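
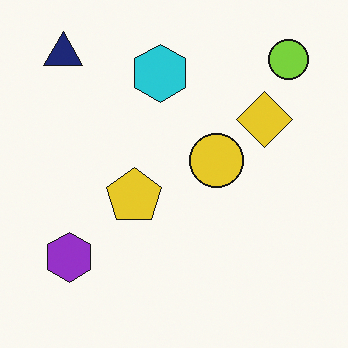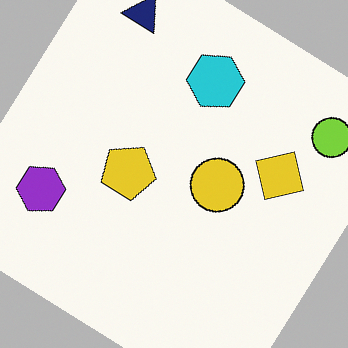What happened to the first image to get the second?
It was rotated clockwise by a large amount — several tens of degrees.

Every shape is tilted by the same angle and the image corners show triangular fill wedges — a whole-image rotation by a non-right angle.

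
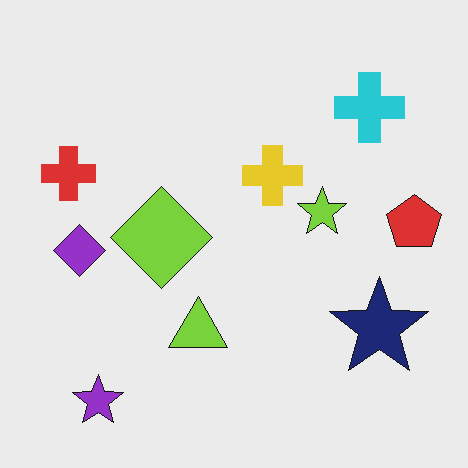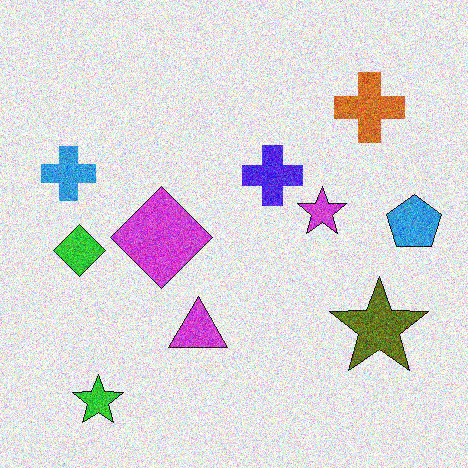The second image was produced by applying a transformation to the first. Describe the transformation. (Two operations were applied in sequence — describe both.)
The image was hue-shifted through roughly half the color wheel, then degraded with strong gaussian noise.

Every shape's color has rotated by the same amount around the hue wheel — a uniform hue shift. Random speckle covers the whole image, including the flat background.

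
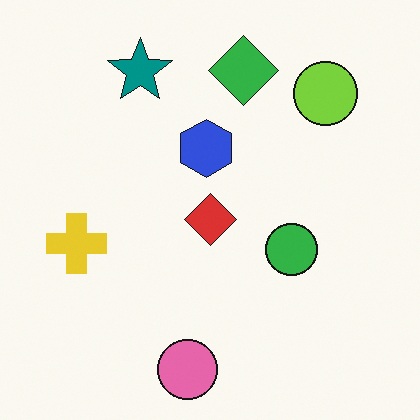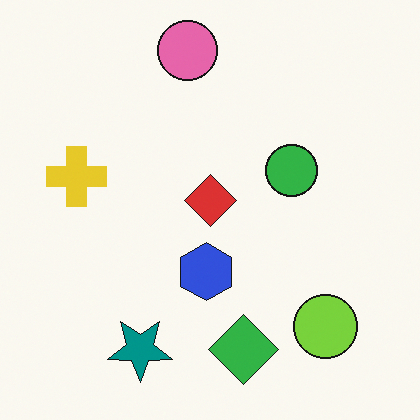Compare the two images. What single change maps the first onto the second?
The second image is the first flipped vertically (top ↔ bottom).

The pink circle is in the bottom of the first image and the top of the second — shapes on opposite sides of the horizontal midline have swapped in a mirror flip.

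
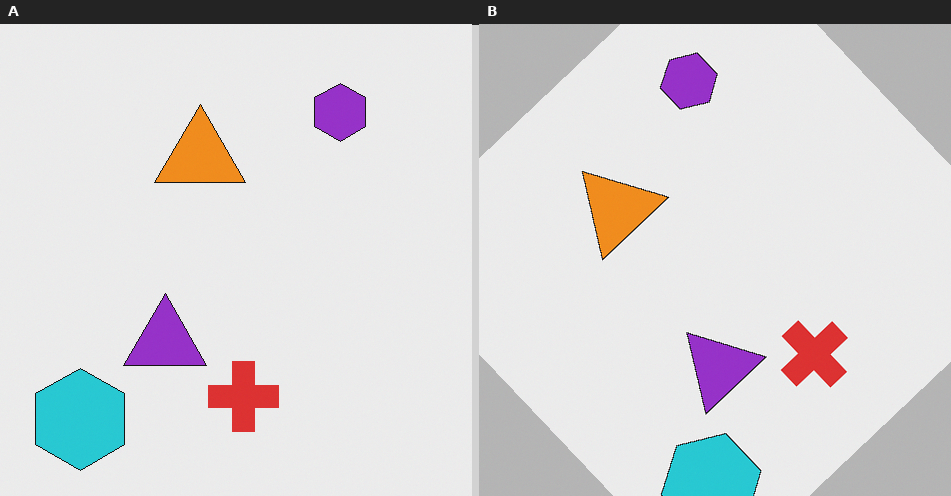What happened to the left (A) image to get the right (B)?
Rotated counter-clockwise by a large amount — several tens of degrees.

Every shape is tilted by the same angle and the image corners show triangular fill wedges — a whole-image rotation by a non-right angle.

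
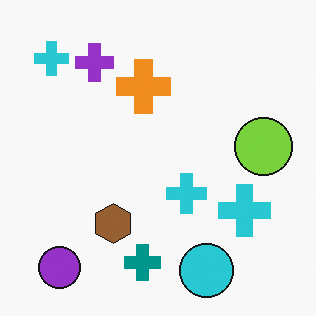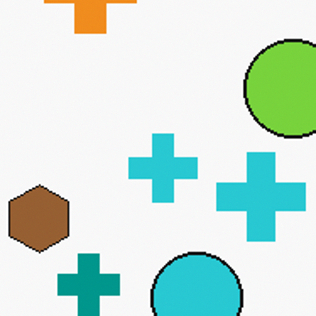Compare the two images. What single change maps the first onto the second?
The second image is the first cropped tightly and scaled back up.

The visible shapes are larger and the field of view is narrower; shapes near the original edges may be partly or wholly outside the frame — a crop-and-rescale.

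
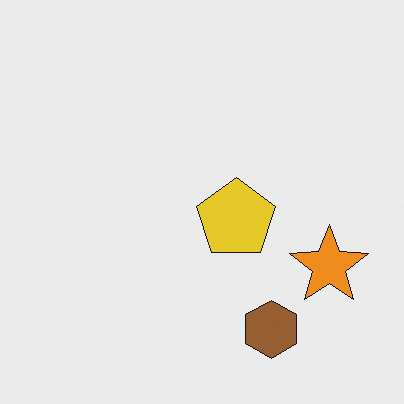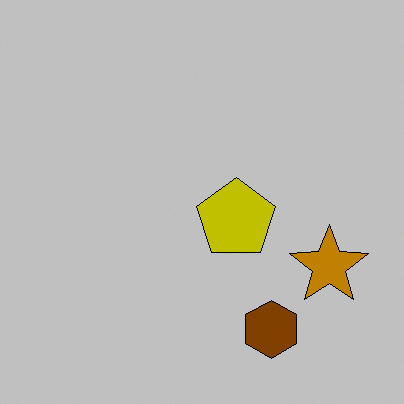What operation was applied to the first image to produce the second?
Aggressively posterized.

Each flat color has snapped to a coarser quantized level — most visibly, the near-white background has dropped to a flat grey.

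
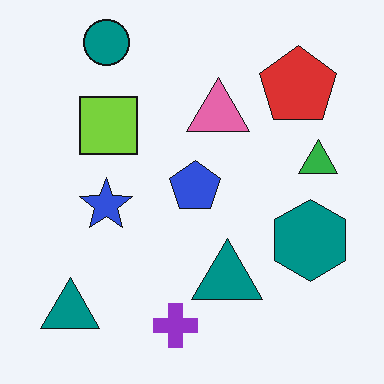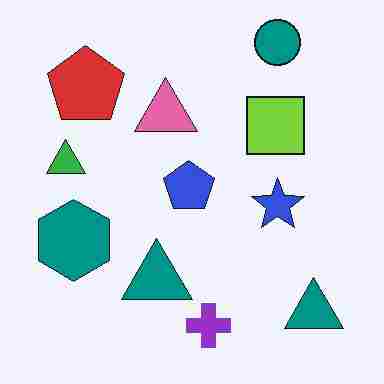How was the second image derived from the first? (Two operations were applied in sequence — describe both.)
The second image is the first heavily JPEG-compressed with obvious blocking artifacts, then flipped horizontally (left ↔ right).

Blocky 8×8 compression artifacts appear around shape edges and the flat background shows ringing — characteristic JPEG degradation. The green triangle is in the right of the first image and the left of the second — shapes on opposite sides of the vertical midline have swapped in a mirror flip.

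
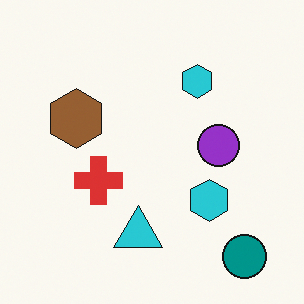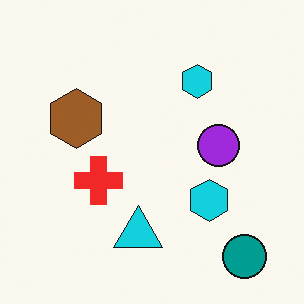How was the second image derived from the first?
The image was slightly oversaturated.

All colors are more vivid — a global saturation change.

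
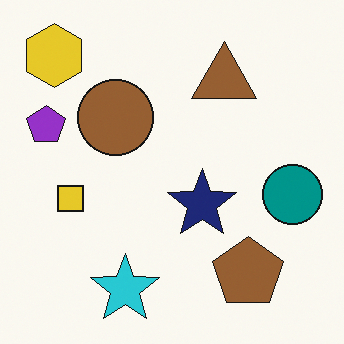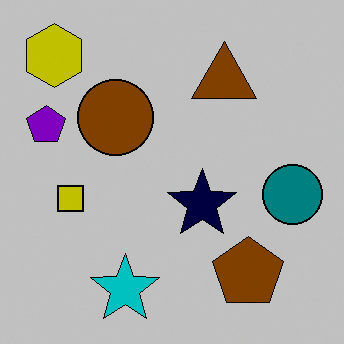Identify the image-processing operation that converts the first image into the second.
It was heavily posterized to just a handful of flat colors.

Each flat color has snapped to a coarser quantized level — most visibly, the near-white background has dropped to a flat grey.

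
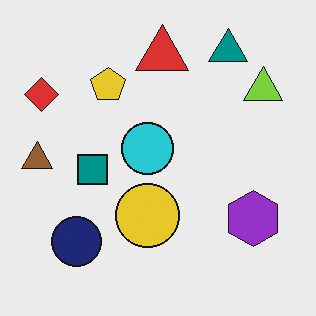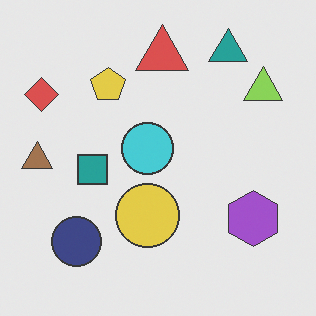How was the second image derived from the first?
The second image is the first given slightly reduced contrast.

Tones are pushed toward mid-grey across the whole image — a global contrast change.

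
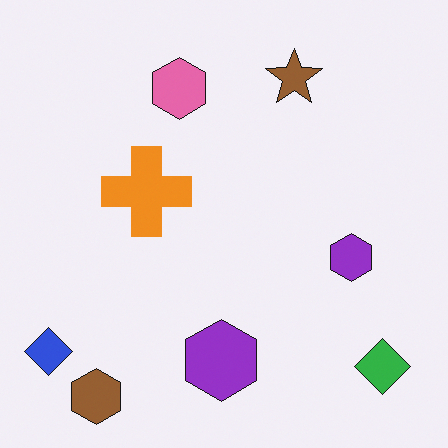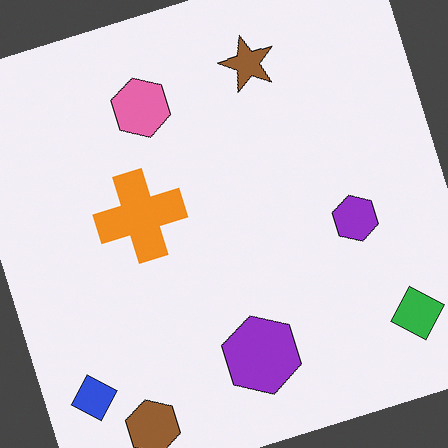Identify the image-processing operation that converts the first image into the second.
The image was rotated counter-clockwise by a clearly visible amount.

Every shape is tilted by the same angle and the image corners show triangular fill wedges — a whole-image rotation by a non-right angle.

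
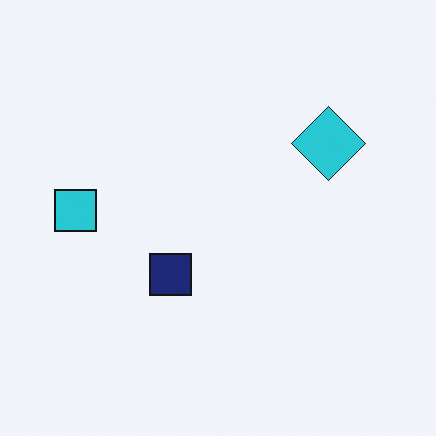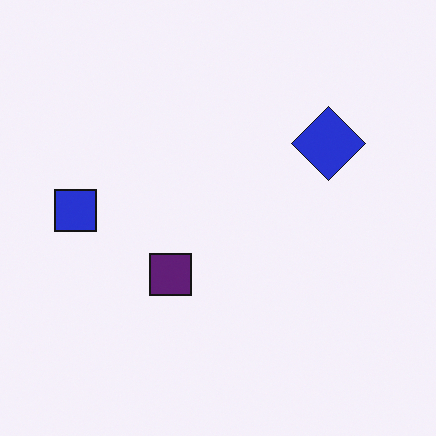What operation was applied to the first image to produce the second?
This is the original image hue-shifted slightly.

Every shape's color has rotated by the same amount around the hue wheel — a uniform hue shift.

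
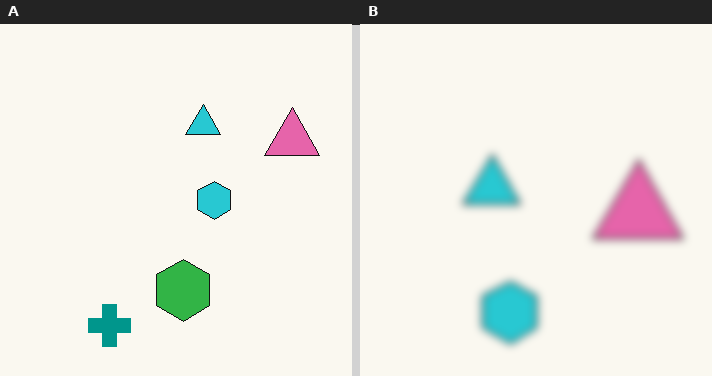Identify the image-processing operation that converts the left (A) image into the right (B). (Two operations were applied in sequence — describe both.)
It was cropped tightly and scaled back up, then moderately blurred.

The visible shapes are larger and the field of view is narrower; shapes near the original edges may be partly or wholly outside the frame — a crop-and-rescale. Shape edges and outlines are uniformly softened across the whole image.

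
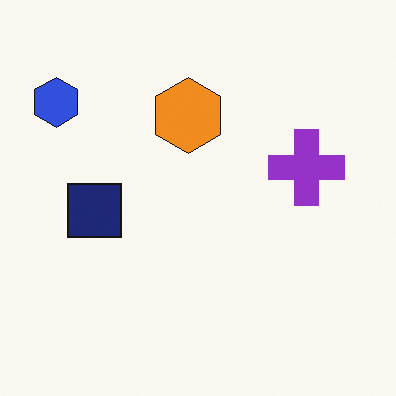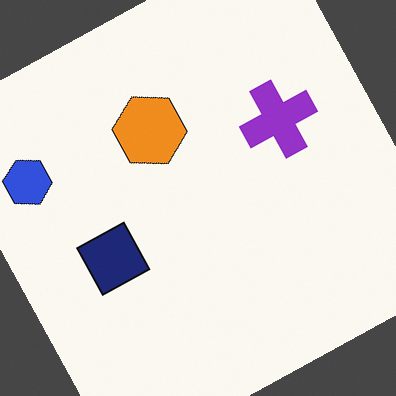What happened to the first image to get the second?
The second image is the first rotated counter-clockwise by a moderate amount.

Every shape is tilted by the same angle and the image corners show triangular fill wedges — a whole-image rotation by a non-right angle.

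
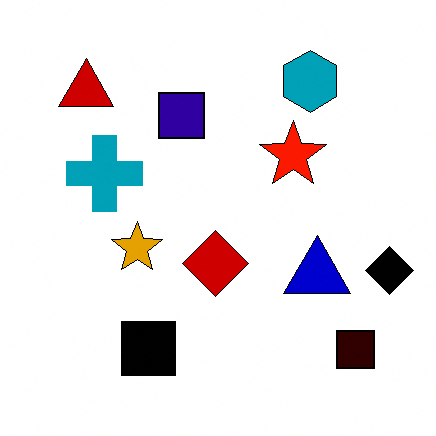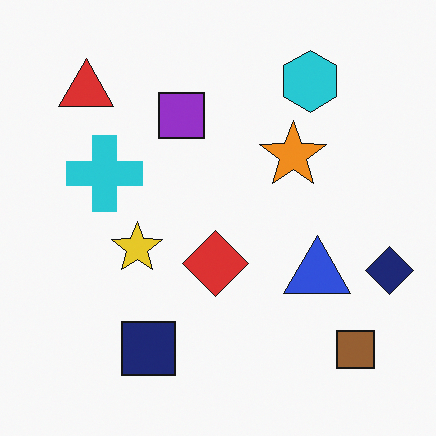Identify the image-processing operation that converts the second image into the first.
The first image is the second given much higher contrast.

Tones are pushed away from mid-grey across the whole image — a global contrast change.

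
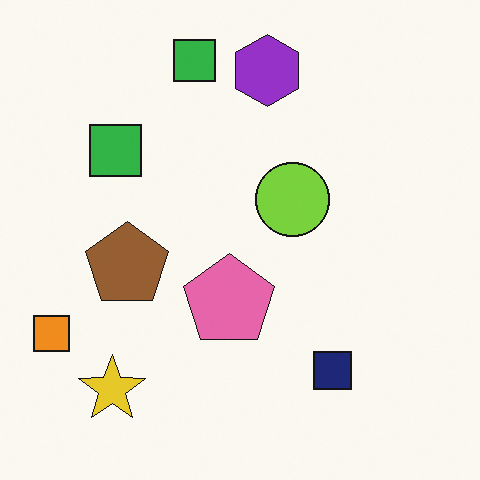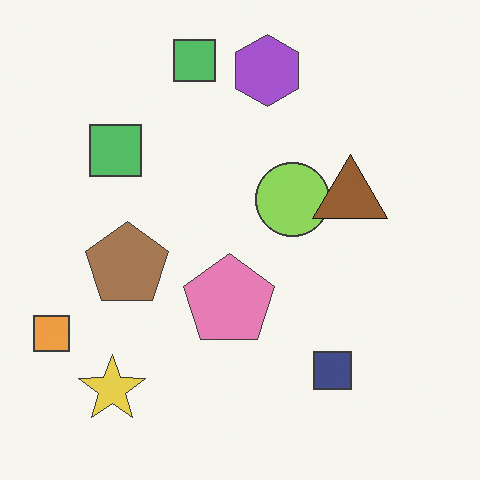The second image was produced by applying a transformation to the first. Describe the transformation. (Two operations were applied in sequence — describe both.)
This is the original image given slightly reduced contrast, then overlaid with an additional brown triangle.

Tones are pushed toward mid-grey across the whole image — a global contrast change. A brown triangle appears in the second image that is absent from the first.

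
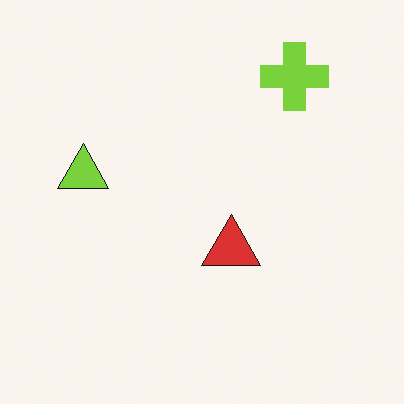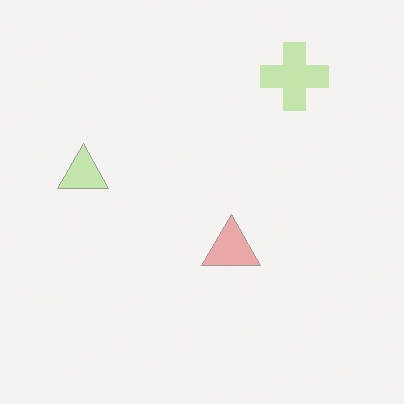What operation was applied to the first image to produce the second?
The second image is the first given much lower contrast.

Tones are pushed toward mid-grey across the whole image — a global contrast change.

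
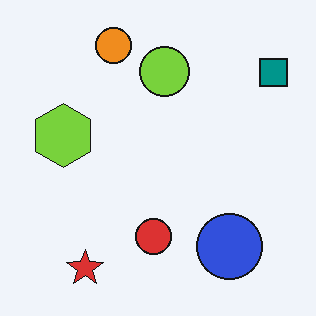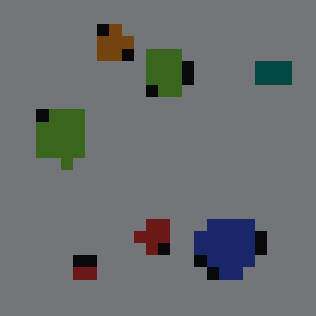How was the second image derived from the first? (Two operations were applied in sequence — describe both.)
This is the original image darkened a lot, then heavily pixelated into large blocks.

Every pixel — background and shapes alike — is uniformly darkened. Shapes are reduced to large square blocks; fine edges and outlines are lost — a downscale-then-upscale (mosaic) effect.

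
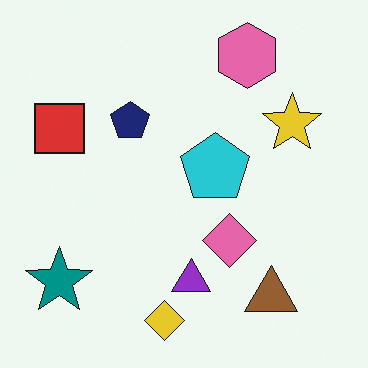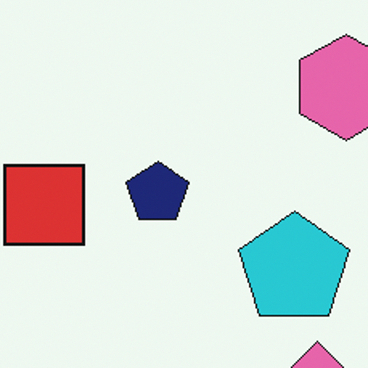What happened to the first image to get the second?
The image was cropped to a modestly smaller region and rescaled.

The visible shapes are larger and the field of view is narrower; shapes near the original edges may be partly or wholly outside the frame — a crop-and-rescale.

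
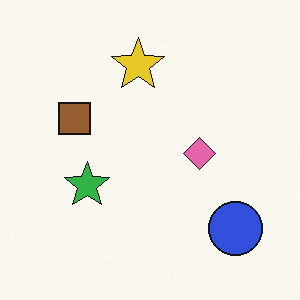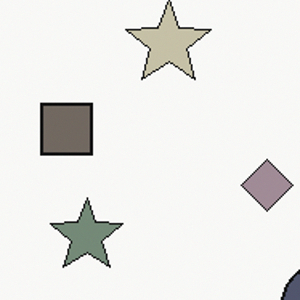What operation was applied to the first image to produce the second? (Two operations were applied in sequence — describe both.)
This is the original image cropped to a modestly smaller region and rescaled, then heavily desaturated.

The visible shapes are larger and the field of view is narrower; shapes near the original edges may be partly or wholly outside the frame — a crop-and-rescale. All colors are more muted and greyish — a global saturation change.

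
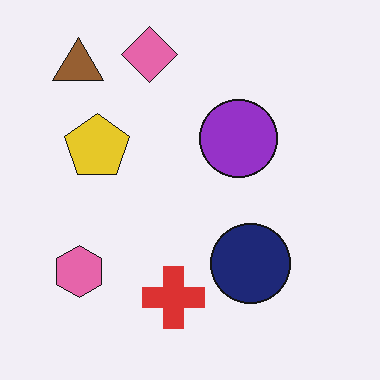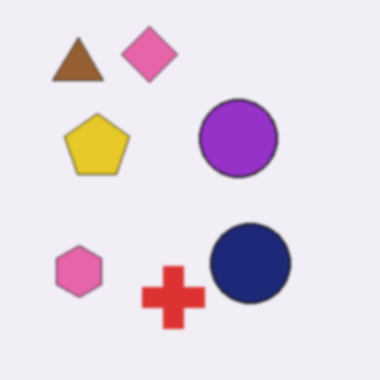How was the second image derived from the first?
The second image is the first slightly softened.

Shape edges and outlines are uniformly softened across the whole image.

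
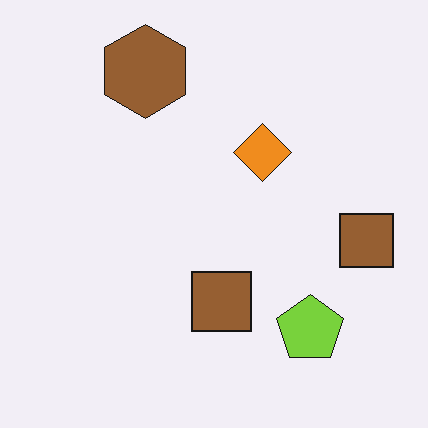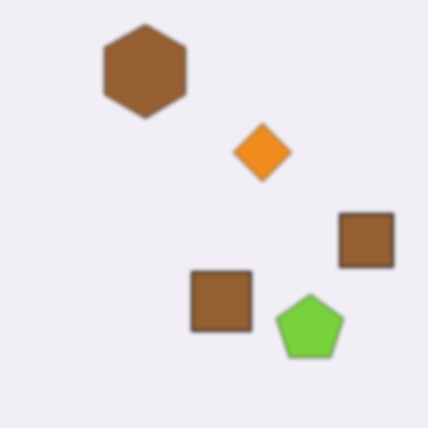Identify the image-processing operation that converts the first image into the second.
The image was slightly softened.

Shape edges and outlines are uniformly softened across the whole image.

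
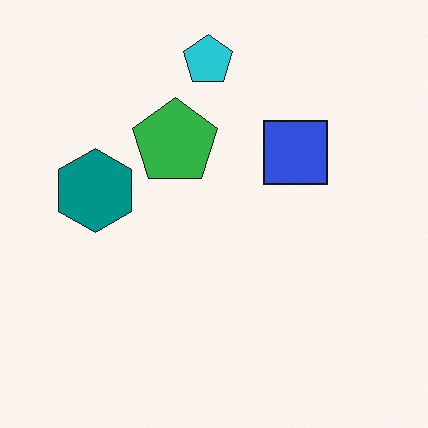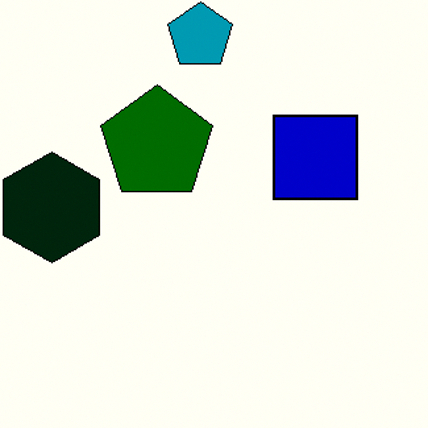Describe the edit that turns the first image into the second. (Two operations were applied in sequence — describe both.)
The transformation is: given much higher contrast, then cropped slightly and scaled back up.

Tones are pushed away from mid-grey across the whole image — a global contrast change. The visible shapes are larger and the field of view is narrower; shapes near the original edges may be partly or wholly outside the frame — a crop-and-rescale.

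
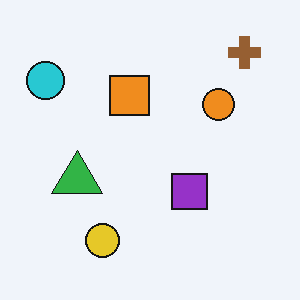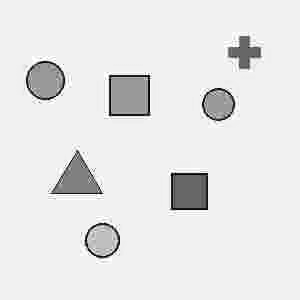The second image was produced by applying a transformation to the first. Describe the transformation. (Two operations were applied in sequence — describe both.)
The transformation is: heavily JPEG-compressed with obvious blocking artifacts, then converted to grayscale.

Blocky 8×8 compression artifacts appear around shape edges and the flat background shows ringing — characteristic JPEG degradation. All color is removed — every shape is now a shade of grey.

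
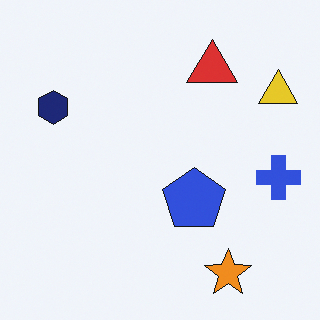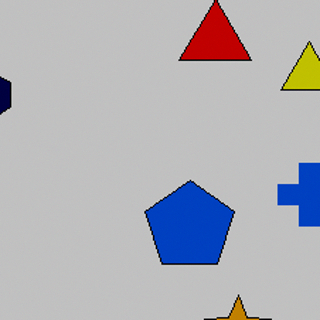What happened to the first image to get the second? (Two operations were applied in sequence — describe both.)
The second image is the first aggressively posterized, then cropped to a modestly smaller region and rescaled.

Each flat color has snapped to a coarser quantized level — most visibly, the near-white background has dropped to a flat grey. The visible shapes are larger and the field of view is narrower; shapes near the original edges may be partly or wholly outside the frame — a crop-and-rescale.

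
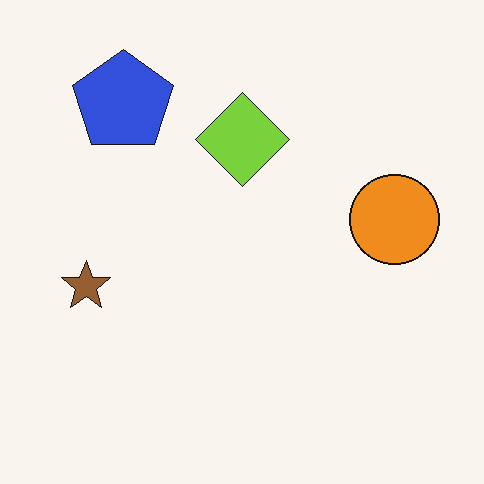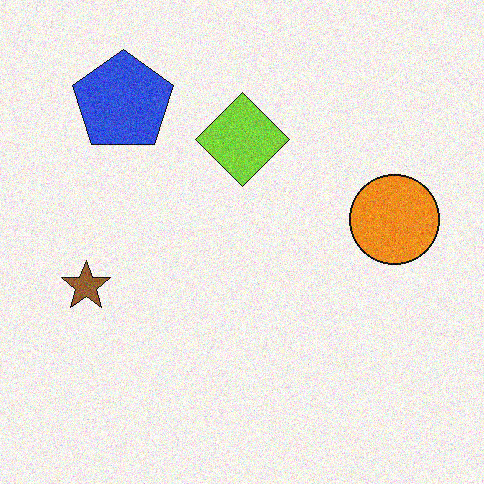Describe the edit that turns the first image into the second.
The second image is the first degraded with moderate additive noise.

Random speckle covers the whole image, including the flat background.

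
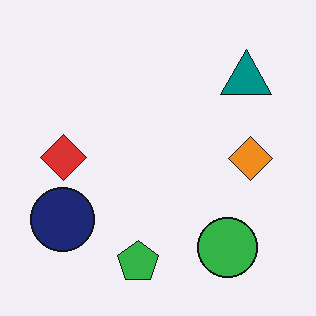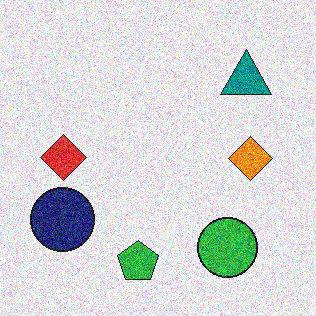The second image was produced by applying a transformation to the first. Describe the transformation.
The second image is the first degraded with heavy additive noise.

Random speckle covers the whole image, including the flat background.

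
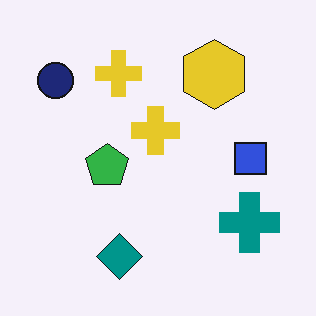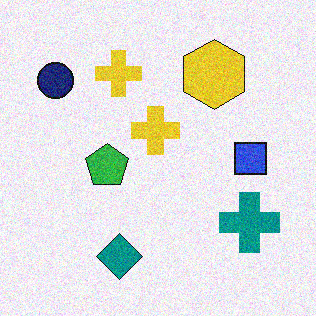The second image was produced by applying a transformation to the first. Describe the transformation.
It was degraded with visible gaussian noise.

Random speckle covers the whole image, including the flat background.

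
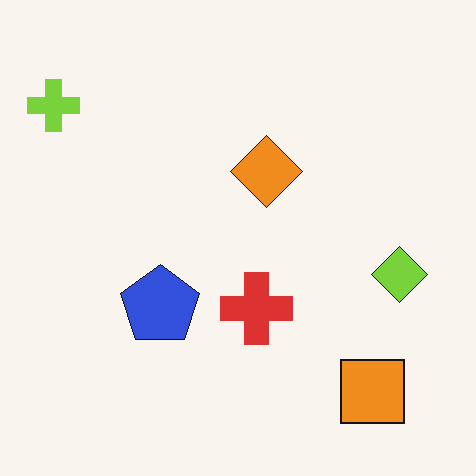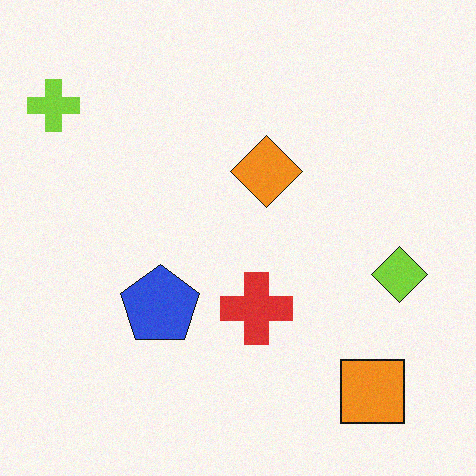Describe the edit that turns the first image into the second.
It was degraded with subtle gaussian noise.

Random speckle covers the whole image, including the flat background.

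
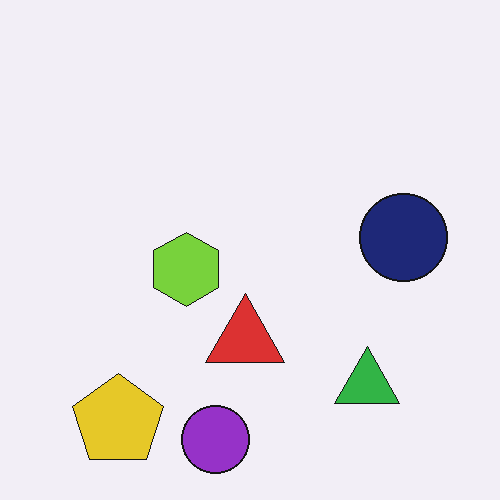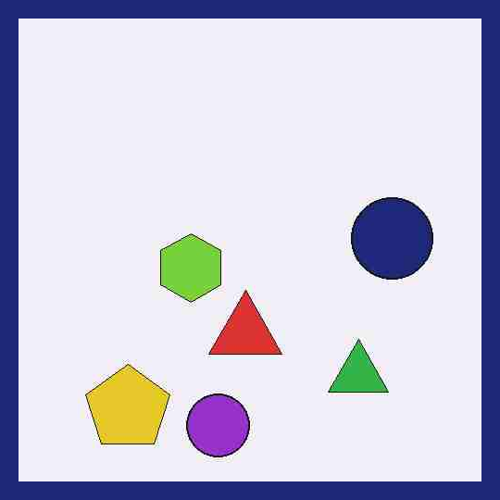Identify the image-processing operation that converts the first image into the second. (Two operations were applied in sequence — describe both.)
Heavily JPEG-compressed with obvious blocking artifacts, then framed with a navy border.

Blocky 8×8 compression artifacts appear around shape edges and the flat background shows ringing — characteristic JPEG degradation. A solid navy frame runs around the edge of the second image, with the content slightly shrunk inside it.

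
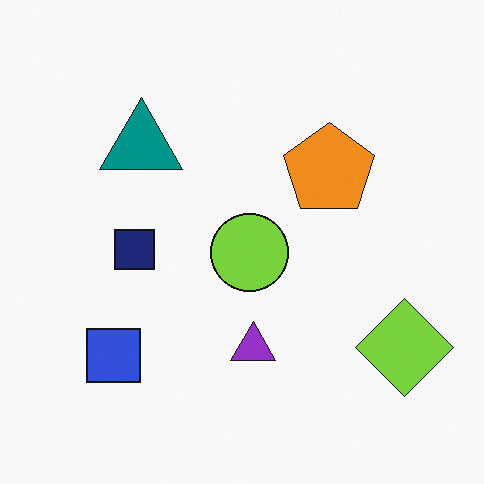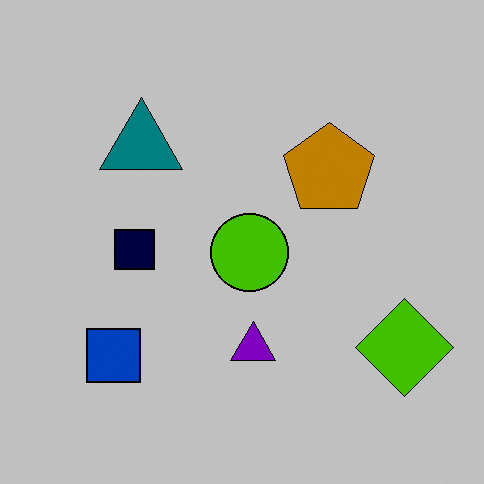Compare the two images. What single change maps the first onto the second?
The transformation is: heavily posterized to just a handful of flat colors.

Each flat color has snapped to a coarser quantized level — most visibly, the near-white background has dropped to a flat grey.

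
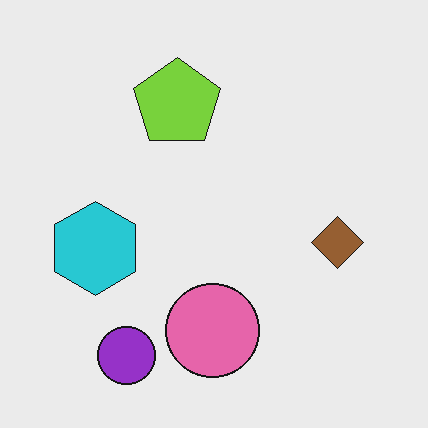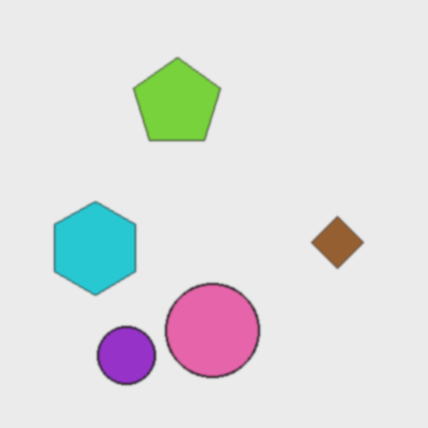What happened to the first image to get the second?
The image was given a subtle gaussian blur.

Shape edges and outlines are uniformly softened across the whole image.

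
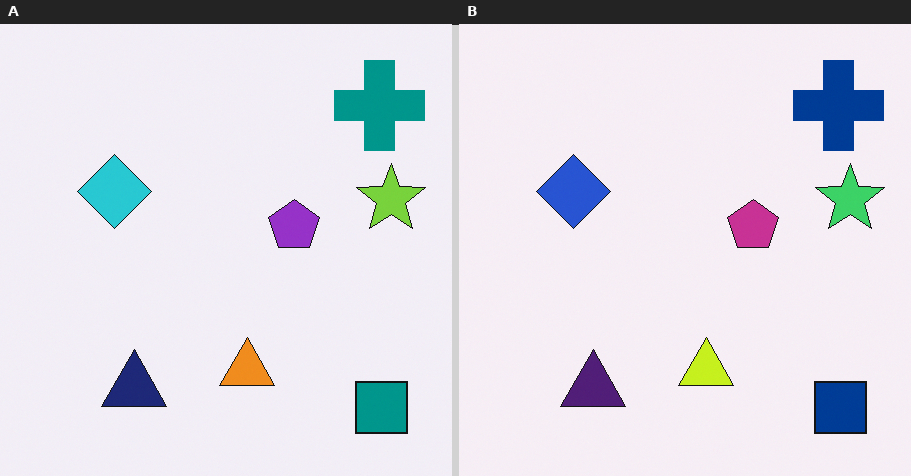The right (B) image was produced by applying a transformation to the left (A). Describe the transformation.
It was hue-shifted slightly.

Every shape's color has rotated by the same amount around the hue wheel — a uniform hue shift.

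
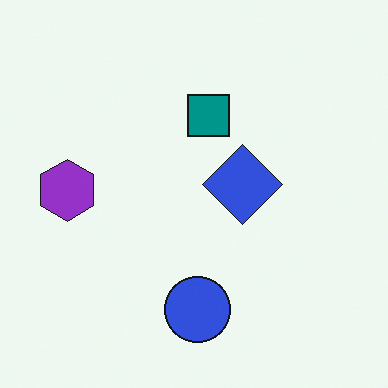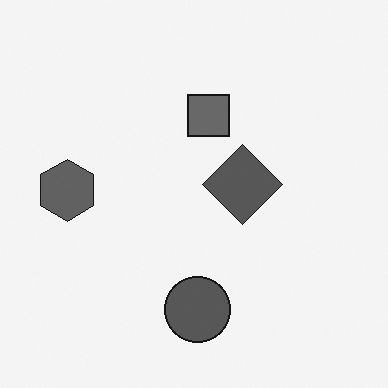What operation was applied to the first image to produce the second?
This is the original image converted to grayscale.

All color is removed — every shape is now a shade of grey.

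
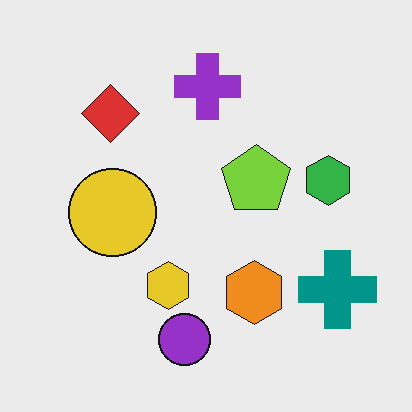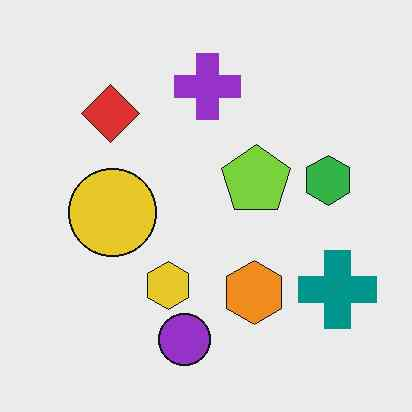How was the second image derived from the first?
The transformation is: given moderate JPEG compression.

Blocky 8×8 compression artifacts appear around shape edges and the flat background shows ringing — characteristic JPEG degradation.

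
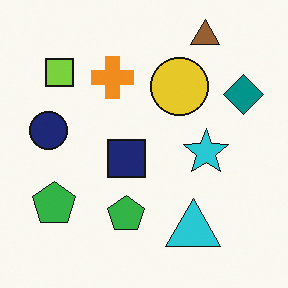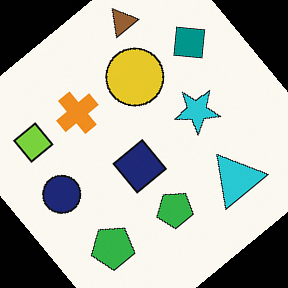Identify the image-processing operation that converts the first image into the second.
The second image is the first rotated counter-clockwise by a large amount — several tens of degrees.

Every shape is tilted by the same angle and the image corners show triangular fill wedges — a whole-image rotation by a non-right angle.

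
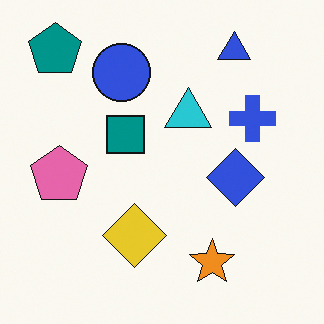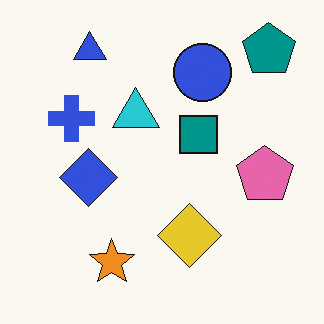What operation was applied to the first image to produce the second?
It was flipped horizontally (left ↔ right).

The teal pentagon is in the top-left of the first image and the top-right of the second — shapes on opposite sides of the vertical midline have swapped in a mirror flip.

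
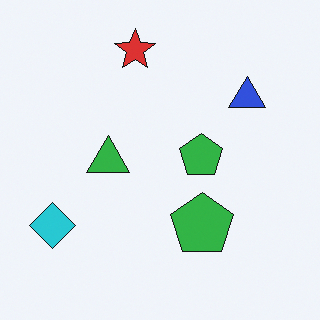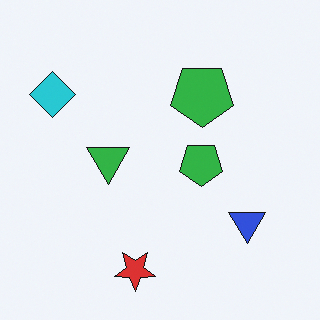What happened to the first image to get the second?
This is the original image flipped vertically (top ↔ bottom).

The red star is in the top of the first image and the bottom of the second — shapes on opposite sides of the horizontal midline have swapped in a mirror flip.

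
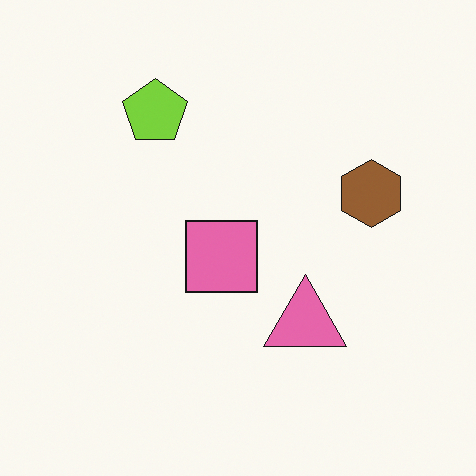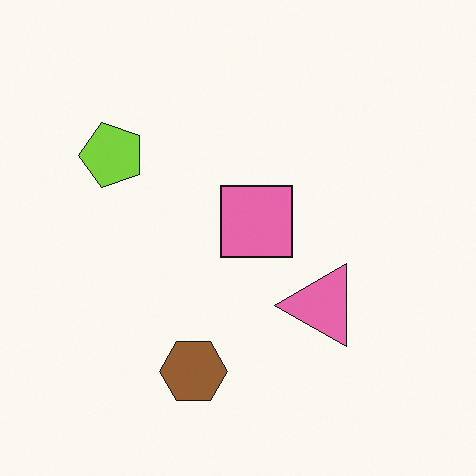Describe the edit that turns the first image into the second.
The transformation is: transposed (reflected across the top-left ↔ bottom-right diagonal).

Shapes have swapped their row and column positions — what was in the top-right is now in the bottom-left — a diagonal reflection.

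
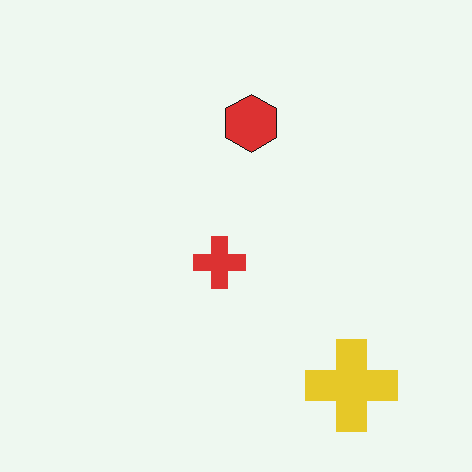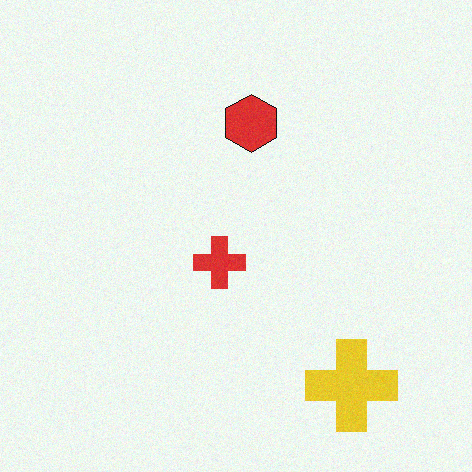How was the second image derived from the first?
The second image is the first degraded with light additive noise.

Random speckle covers the whole image, including the flat background.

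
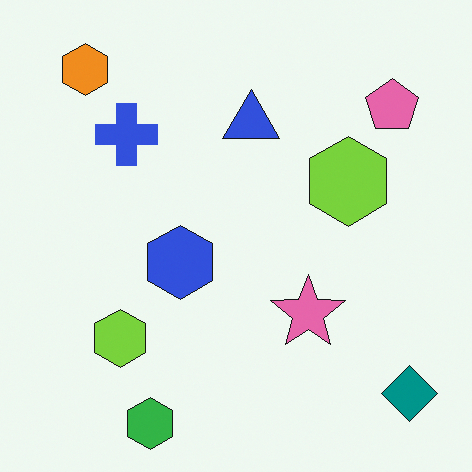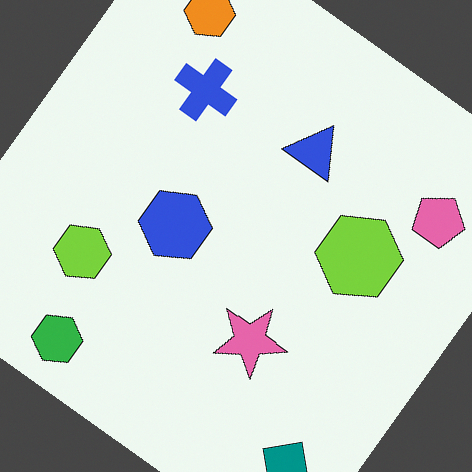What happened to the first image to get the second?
Rotated clockwise by a large amount — several tens of degrees.

Every shape is tilted by the same angle and the image corners show triangular fill wedges — a whole-image rotation by a non-right angle.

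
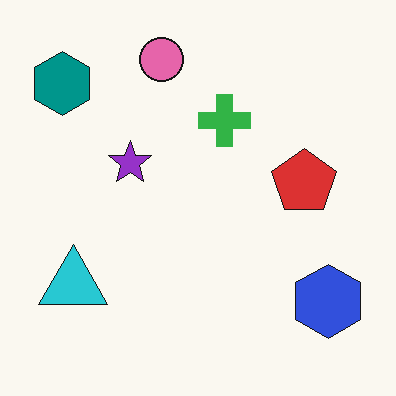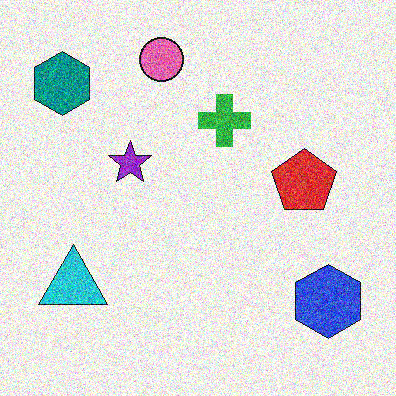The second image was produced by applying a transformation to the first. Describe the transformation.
The image was degraded with strong gaussian noise.

Random speckle covers the whole image, including the flat background.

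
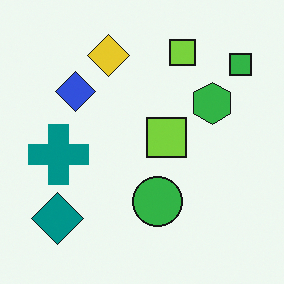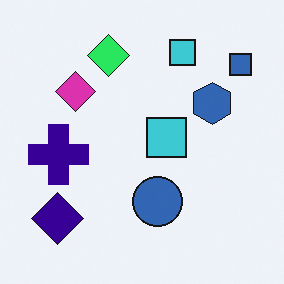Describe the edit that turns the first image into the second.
It was hue-shifted noticeably.

Every shape's color has rotated by the same amount around the hue wheel — a uniform hue shift.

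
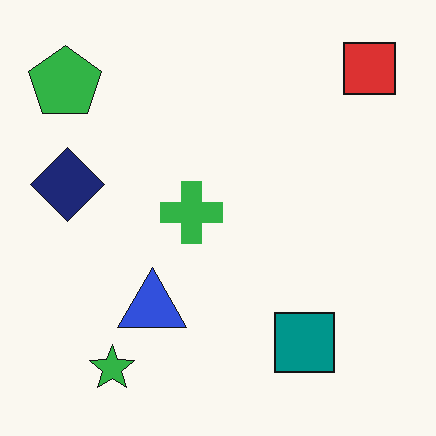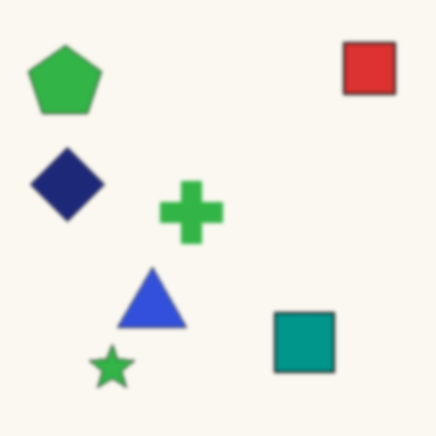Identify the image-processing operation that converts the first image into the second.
Slightly softened.

Shape edges and outlines are uniformly softened across the whole image.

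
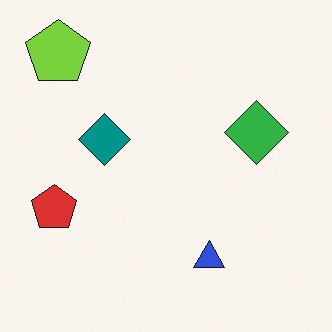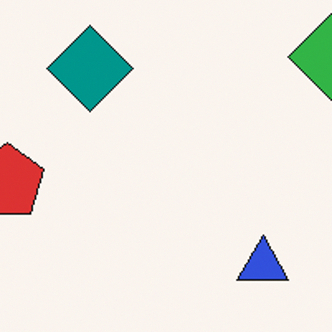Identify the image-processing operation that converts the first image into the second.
Cropped tightly and scaled back up.

The visible shapes are larger and the field of view is narrower; shapes near the original edges may be partly or wholly outside the frame — a crop-and-rescale.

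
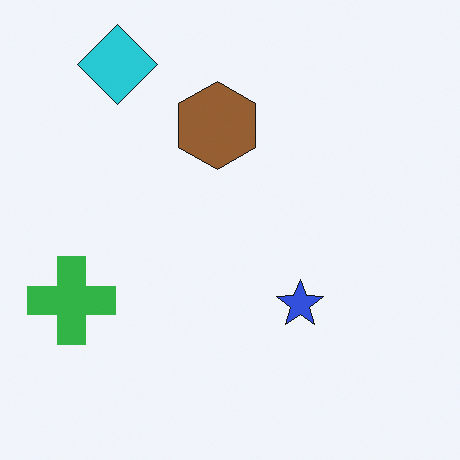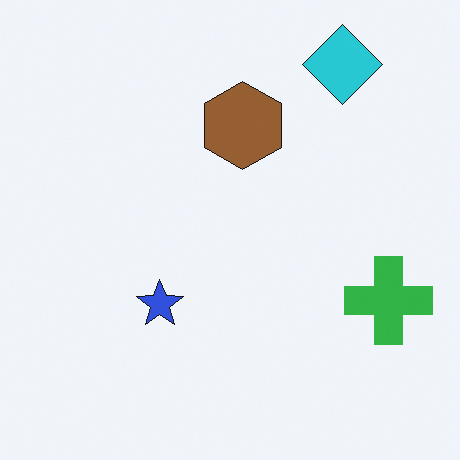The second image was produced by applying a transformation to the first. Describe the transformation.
Flipped horizontally (left ↔ right).

The green cross is in the left of the first image and the right of the second — shapes on opposite sides of the vertical midline have swapped in a mirror flip.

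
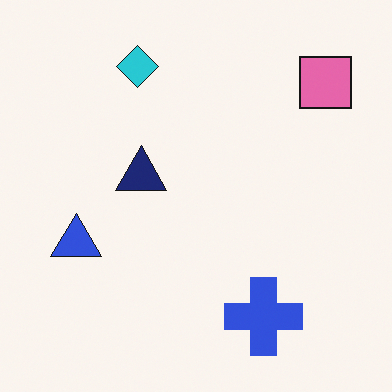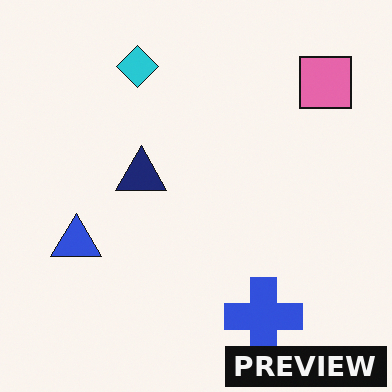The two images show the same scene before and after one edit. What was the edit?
The image was watermarked with the text "PREVIEW" in the lower-right corner.

A dark label reading "PREVIEW" appears in the lower-right corner.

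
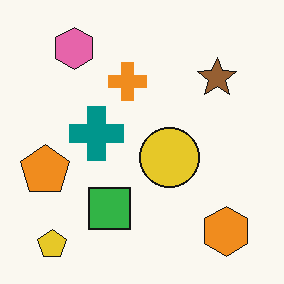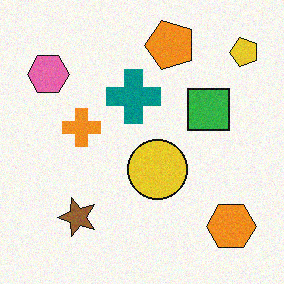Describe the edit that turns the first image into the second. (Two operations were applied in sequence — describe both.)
This is the original image transposed (reflected across the top-left ↔ bottom-right diagonal), then degraded with light additive noise.

Shapes have swapped their row and column positions — what was in the top-right is now in the bottom-left — a diagonal reflection. Random speckle covers the whole image, including the flat background.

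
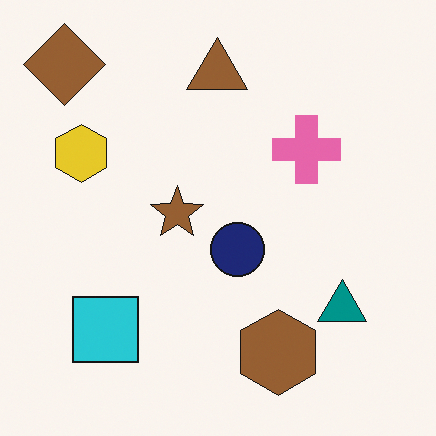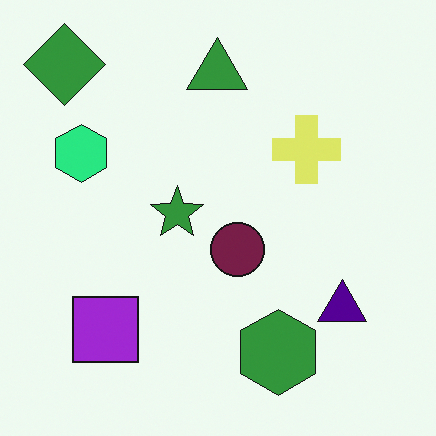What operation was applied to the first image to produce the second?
It was hue-shifted noticeably.

Every shape's color has rotated by the same amount around the hue wheel — a uniform hue shift.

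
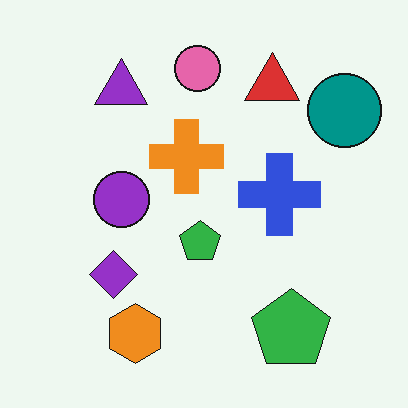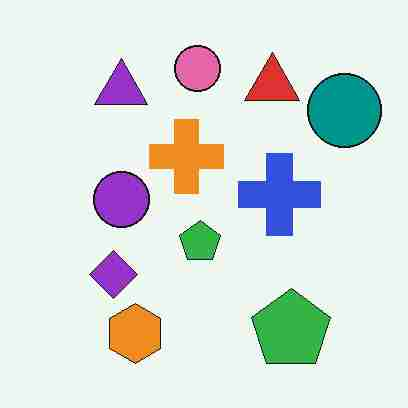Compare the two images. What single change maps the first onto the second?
It was degraded with heavy JPEG compression.

Blocky 8×8 compression artifacts appear around shape edges and the flat background shows ringing — characteristic JPEG degradation.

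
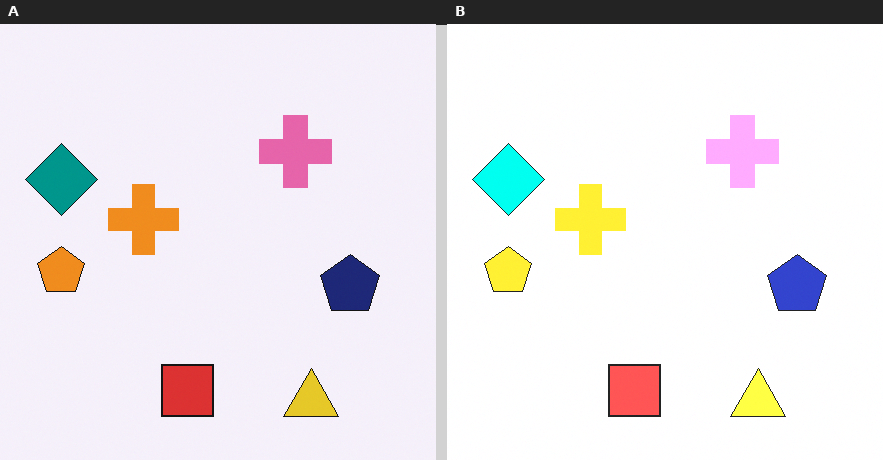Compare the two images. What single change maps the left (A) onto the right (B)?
Brightened a lot.

Every pixel — background and shapes alike — is uniformly brightened.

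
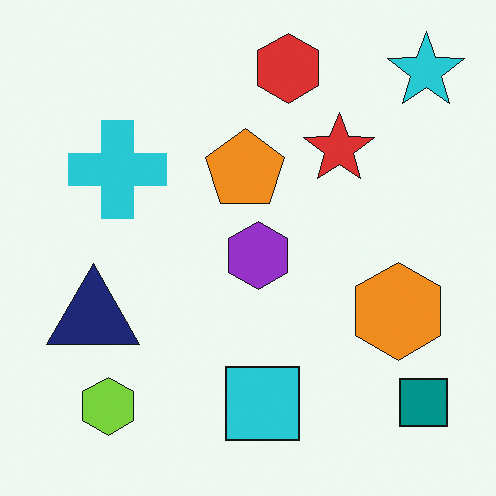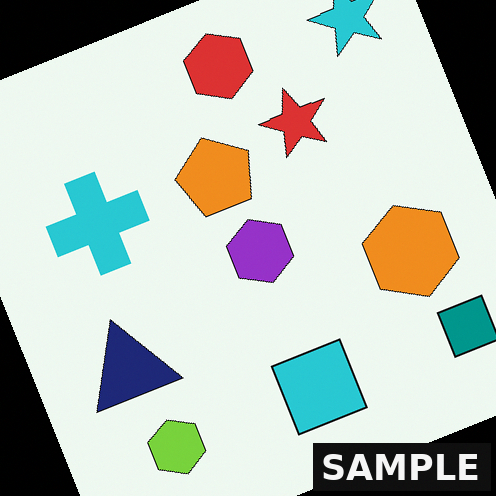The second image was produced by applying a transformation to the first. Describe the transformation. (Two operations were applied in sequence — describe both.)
This is the original image rotated counter-clockwise by a moderate amount, then watermarked with the text "SAMPLE" in the lower-right corner.

Every shape is tilted by the same angle and the image corners show triangular fill wedges — a whole-image rotation by a non-right angle. A dark label reading "SAMPLE" appears in the lower-right corner.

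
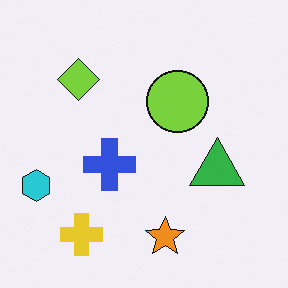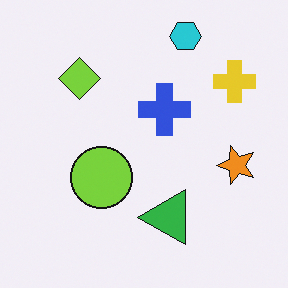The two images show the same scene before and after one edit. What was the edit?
It was transposed (reflected across the top-left ↔ bottom-right diagonal).

Shapes have swapped their row and column positions — what was in the top-right is now in the bottom-left — a diagonal reflection.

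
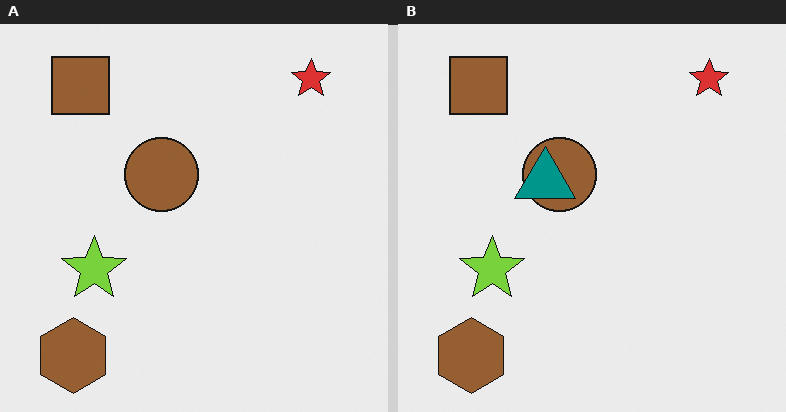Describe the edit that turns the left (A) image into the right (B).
Overlaid with an additional teal triangle.

A teal triangle appears in the right (B) image that is absent from the left (A).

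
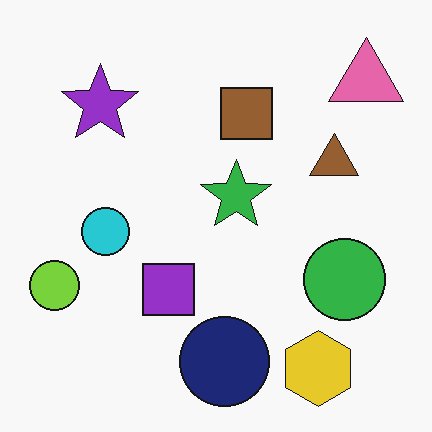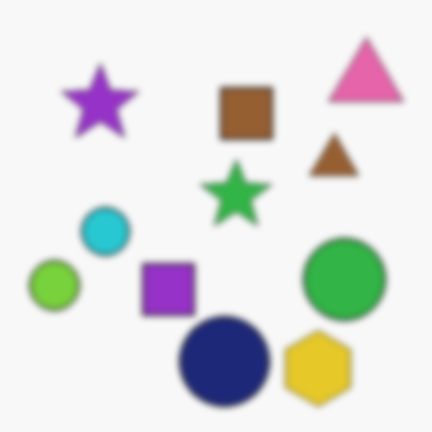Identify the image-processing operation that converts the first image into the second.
Noticeably gaussian-blurred.

Shape edges and outlines are uniformly softened across the whole image.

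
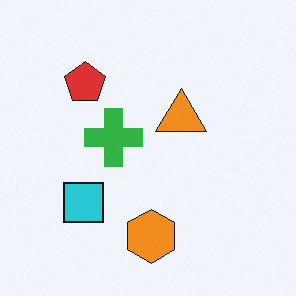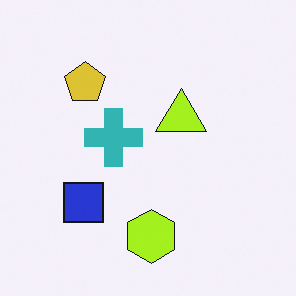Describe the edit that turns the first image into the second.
The second image is the first hue-shifted slightly.

Every shape's color has rotated by the same amount around the hue wheel — a uniform hue shift.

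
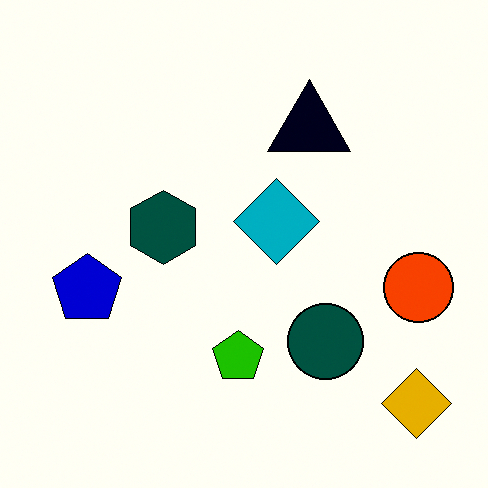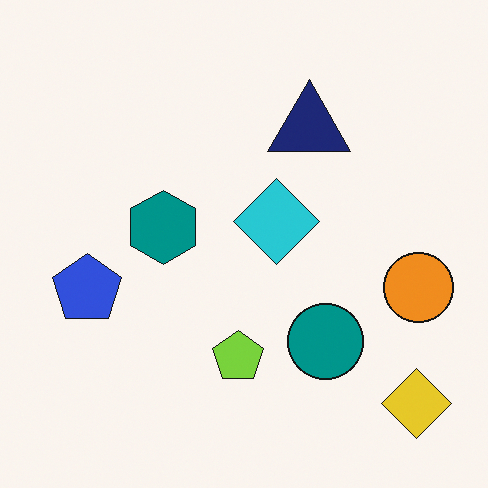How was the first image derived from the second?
The image was boosted in contrast.

Tones are pushed away from mid-grey across the whole image — a global contrast change.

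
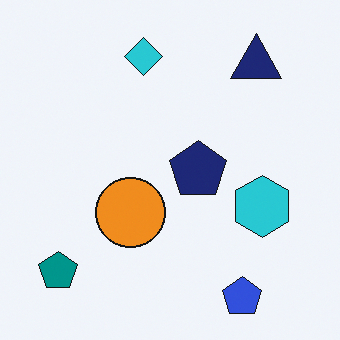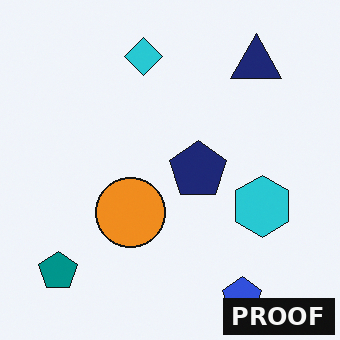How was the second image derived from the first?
Watermarked with the text "PROOF" in the lower-right corner.

A dark label reading "PROOF" appears in the lower-right corner.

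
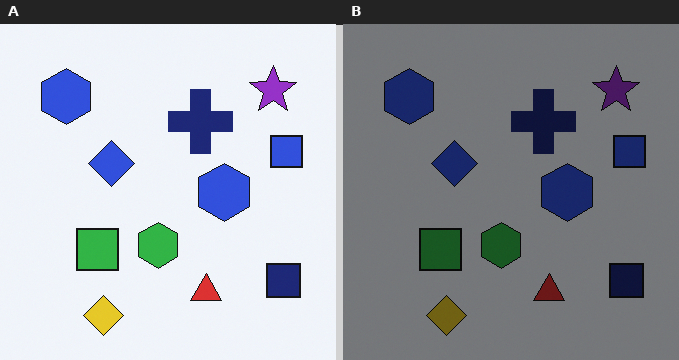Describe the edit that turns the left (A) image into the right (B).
It was substantially darkened.

Every pixel — background and shapes alike — is uniformly darkened.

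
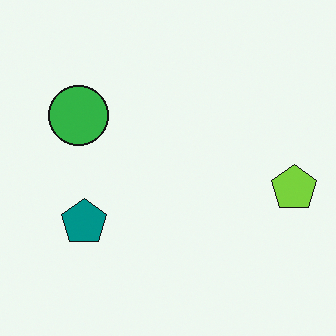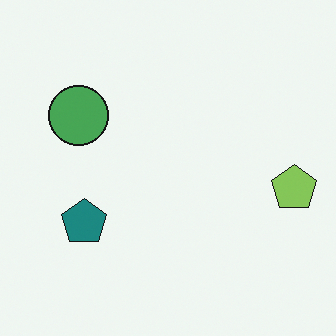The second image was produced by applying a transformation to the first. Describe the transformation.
This is the original image slightly desaturated.

All colors are more muted and greyish — a global saturation change.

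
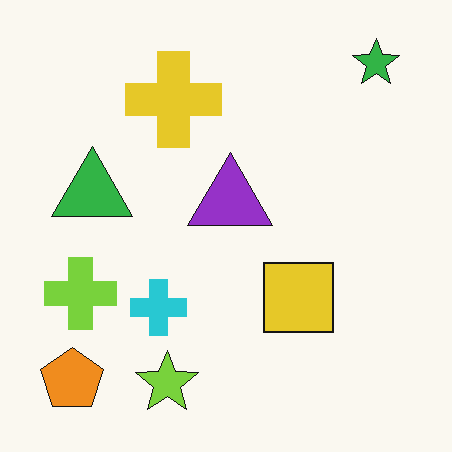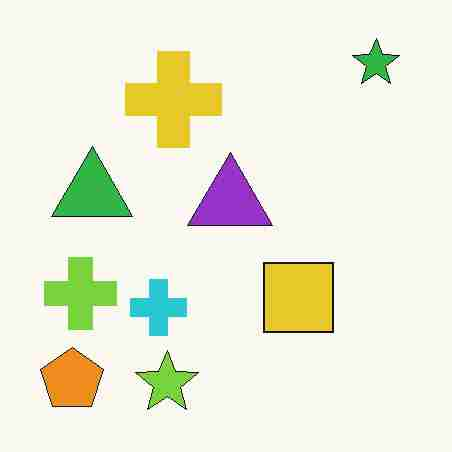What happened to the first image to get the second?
Degraded with heavy JPEG compression.

Blocky 8×8 compression artifacts appear around shape edges and the flat background shows ringing — characteristic JPEG degradation.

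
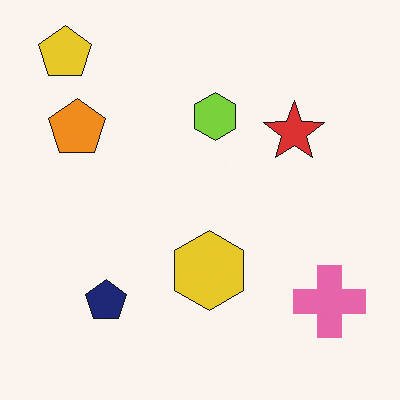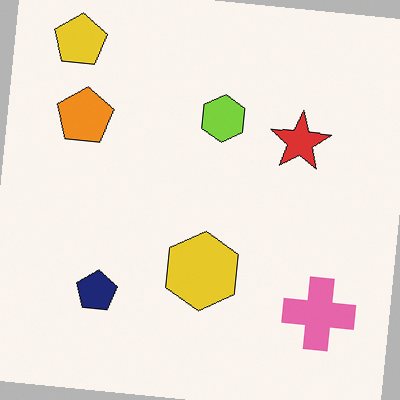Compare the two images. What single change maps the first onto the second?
The image was rotated clockwise by a small amount.

Every shape is tilted by the same angle and the image corners show triangular fill wedges — a whole-image rotation by a non-right angle.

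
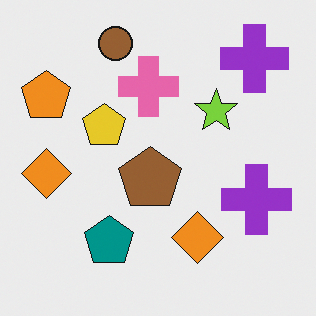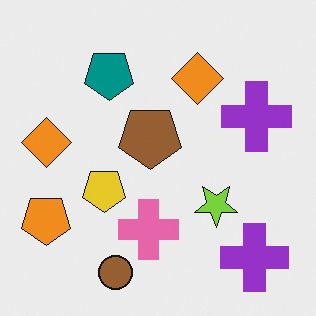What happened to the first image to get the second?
It was flipped vertically (top ↔ bottom).

The brown circle is in the top of the first image and the bottom of the second — shapes on opposite sides of the horizontal midline have swapped in a mirror flip.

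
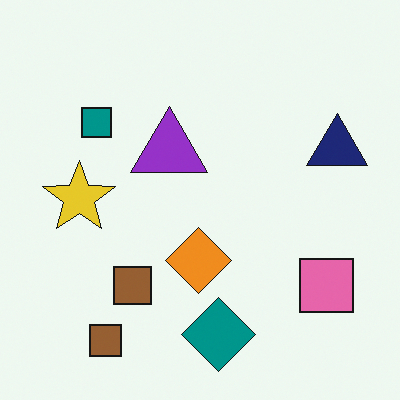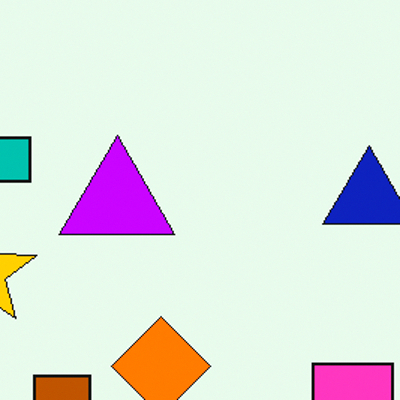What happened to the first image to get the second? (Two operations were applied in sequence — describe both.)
The transformation is: cropped to a modestly smaller region and rescaled, then made much more vivid (saturation change).

The visible shapes are larger and the field of view is narrower; shapes near the original edges may be partly or wholly outside the frame — a crop-and-rescale. All colors are more vivid — a global saturation change.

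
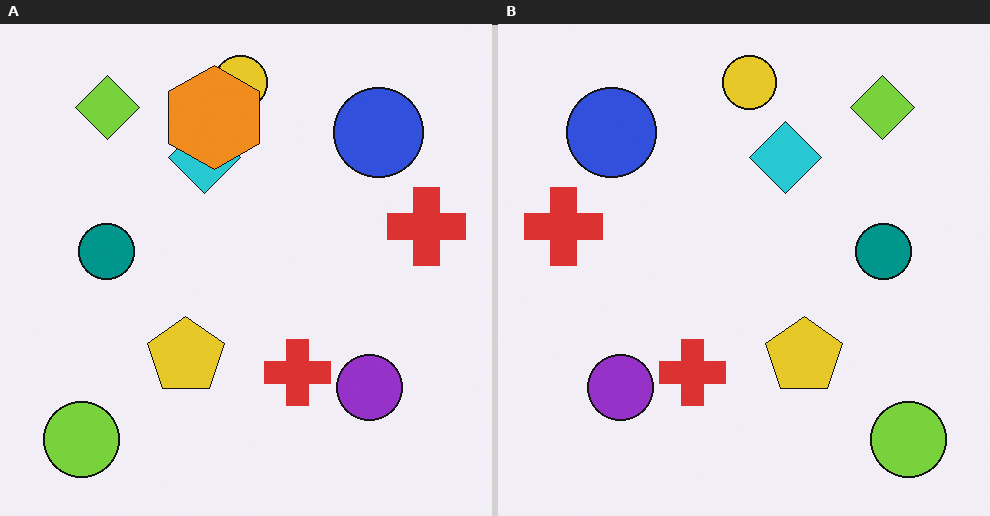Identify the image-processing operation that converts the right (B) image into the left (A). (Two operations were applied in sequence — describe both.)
The transformation is: flipped horizontally (left ↔ right), then overlaid with an additional orange hexagon.

The lime circle is in the bottom-right of the right (B) image and the bottom-left of the left (A) — shapes on opposite sides of the vertical midline have swapped in a mirror flip. An orange hexagon appears in the left (A) image that is absent from the right (B).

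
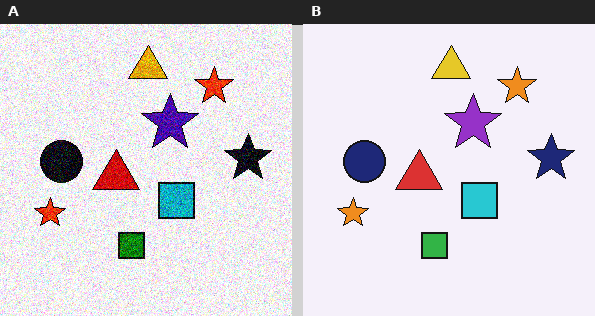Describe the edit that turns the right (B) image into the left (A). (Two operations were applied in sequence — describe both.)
Given much higher contrast, then degraded with heavy additive noise.

Tones are pushed away from mid-grey across the whole image — a global contrast change. Random speckle covers the whole image, including the flat background.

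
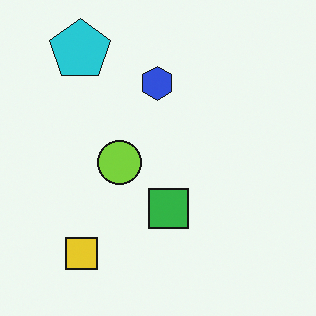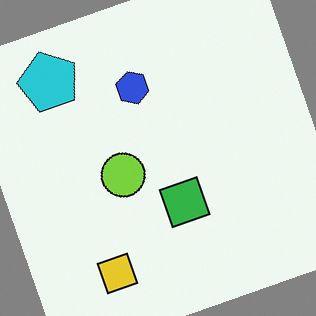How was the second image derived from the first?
It was rotated counter-clockwise by a moderate amount.

Every shape is tilted by the same angle and the image corners show triangular fill wedges — a whole-image rotation by a non-right angle.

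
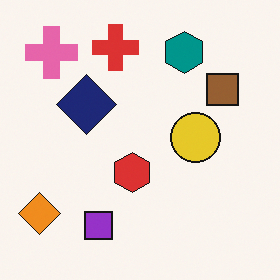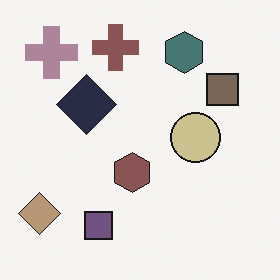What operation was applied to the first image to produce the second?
It was heavily desaturated.

All colors are more muted and greyish — a global saturation change.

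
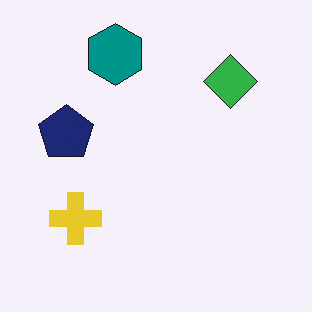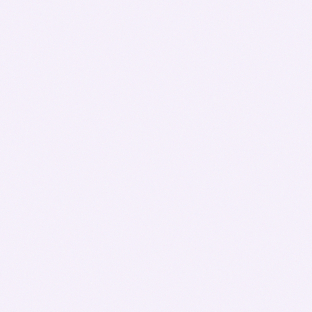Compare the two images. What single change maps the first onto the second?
The second image is the first cropped to a noticeably smaller region and rescaled.

The visible shapes are larger and the field of view is narrower; shapes near the original edges may be partly or wholly outside the frame — a crop-and-rescale.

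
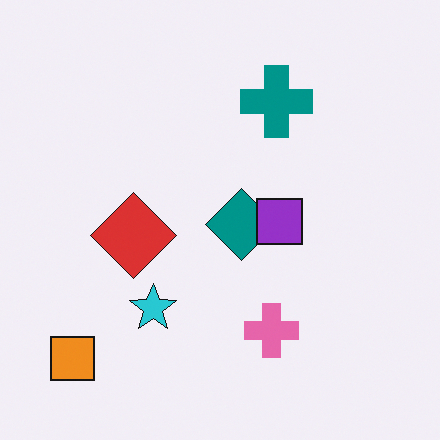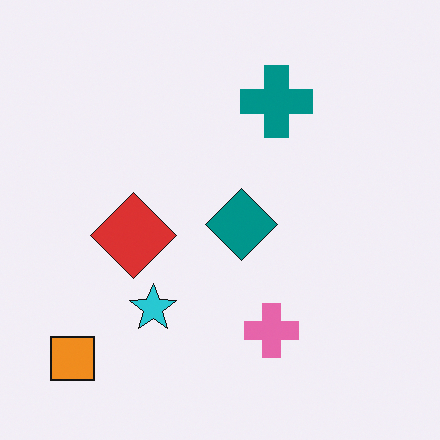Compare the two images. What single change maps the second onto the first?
The first image is the second overlaid with an additional purple square.

A purple square appears in the first image that is absent from the second.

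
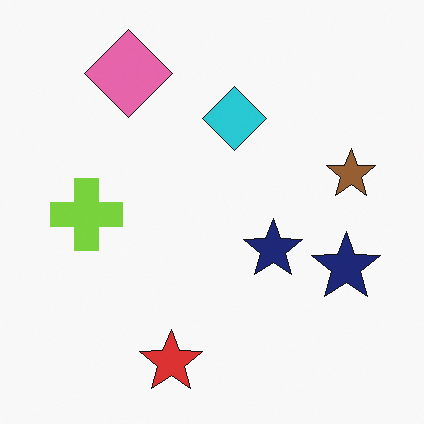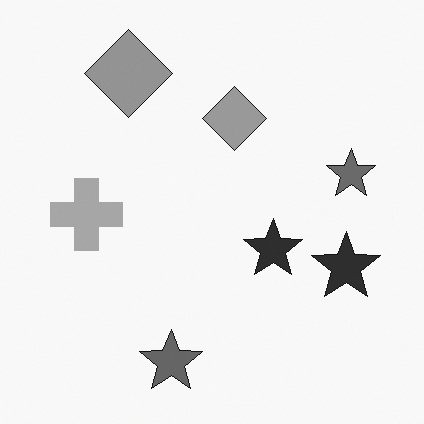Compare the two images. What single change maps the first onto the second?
This is the original image converted to grayscale.

All color is removed — every shape is now a shade of grey.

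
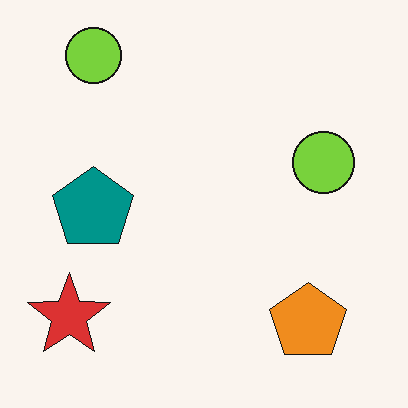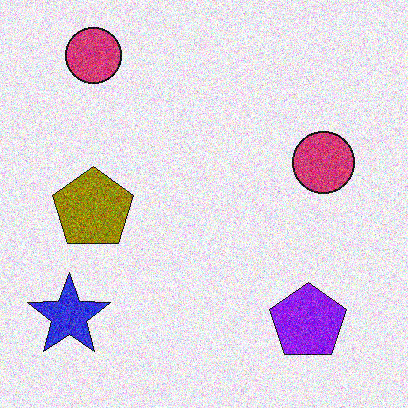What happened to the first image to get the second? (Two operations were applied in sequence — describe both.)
The transformation is: degraded with a thick layer of grain, then hue-shifted by a large amount.

Random speckle covers the whole image, including the flat background. Every shape's color has rotated by the same amount around the hue wheel — a uniform hue shift.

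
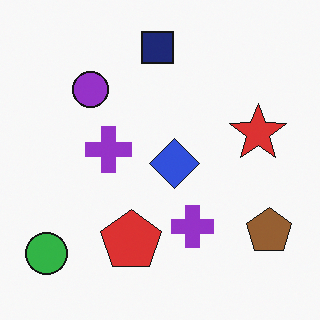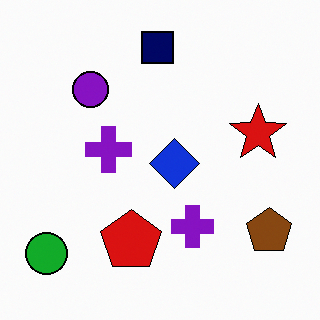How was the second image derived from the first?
The image was given slightly increased contrast.

Tones are pushed away from mid-grey across the whole image — a global contrast change.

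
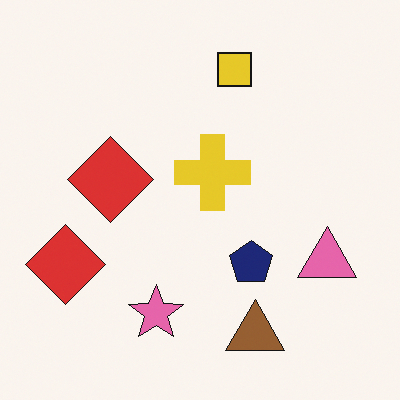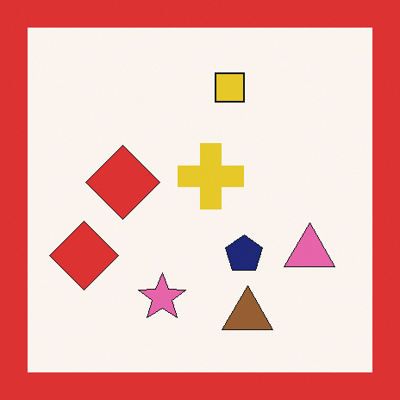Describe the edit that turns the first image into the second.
The image was framed with a red border.

A solid red frame runs around the edge of the second image, with the content slightly shrunk inside it.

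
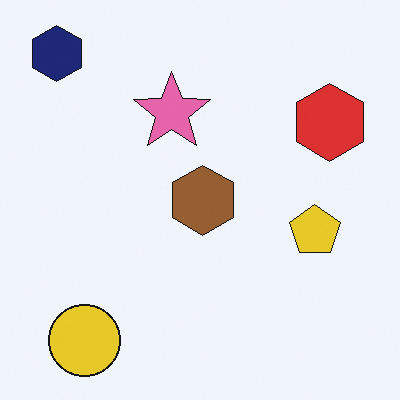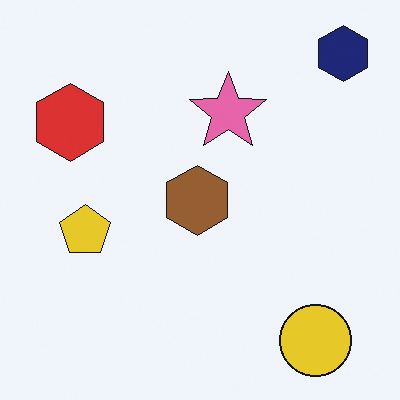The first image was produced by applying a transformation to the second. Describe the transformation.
Flipped horizontally (left ↔ right).

The navy hexagon is in the top-right of the second image and the top-left of the first — shapes on opposite sides of the vertical midline have swapped in a mirror flip.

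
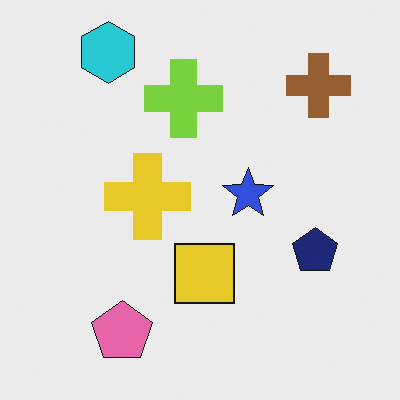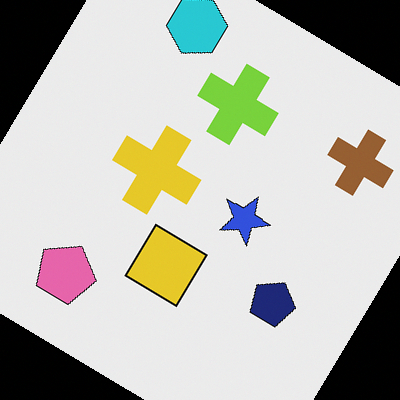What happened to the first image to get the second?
The second image is the first rotated clockwise by a large amount — several tens of degrees.

Every shape is tilted by the same angle and the image corners show triangular fill wedges — a whole-image rotation by a non-right angle.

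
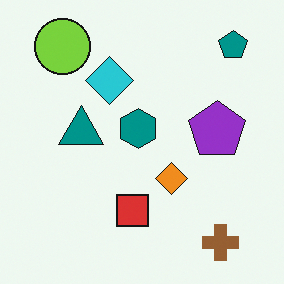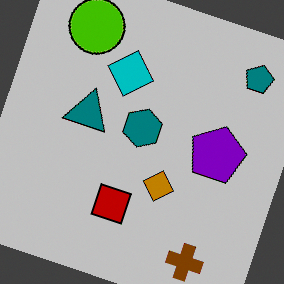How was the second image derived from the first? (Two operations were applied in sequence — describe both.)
The transformation is: rotated clockwise by a moderate amount, then heavily posterized to just a handful of flat colors.

Every shape is tilted by the same angle and the image corners show triangular fill wedges — a whole-image rotation by a non-right angle. Each flat color has snapped to a coarser quantized level — most visibly, the near-white background has dropped to a flat grey.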